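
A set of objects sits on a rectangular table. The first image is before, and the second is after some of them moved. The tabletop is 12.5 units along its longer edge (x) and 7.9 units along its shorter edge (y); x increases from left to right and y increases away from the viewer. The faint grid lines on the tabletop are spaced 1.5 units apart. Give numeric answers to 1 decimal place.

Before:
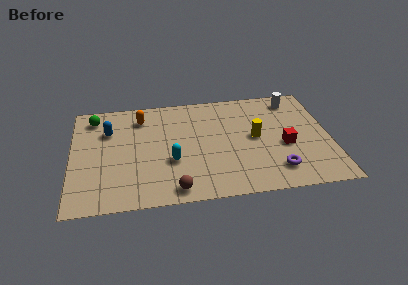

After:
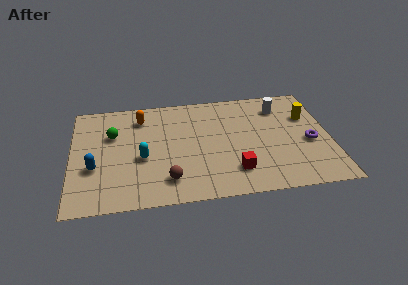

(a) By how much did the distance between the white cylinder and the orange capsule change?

-0.7

Before: roughly 7.5 units apart; after: 6.8. That's 0.7 units closer together.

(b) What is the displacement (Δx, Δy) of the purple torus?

(1.7, 1.8)

The purple torus started near (9.8, 1.6) and ended near (11.5, 3.4).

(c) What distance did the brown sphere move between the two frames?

0.8

From (4.9, 0.9) to (4.6, 1.6), the brown sphere covered √(0.3² + 0.7²) ≈ 0.8 units.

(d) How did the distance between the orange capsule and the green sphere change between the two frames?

-0.5

They were about 2.3 units apart before and 1.8 after — 0.5 units closer together.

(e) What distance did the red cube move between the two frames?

2.9

The red cube was near (10.3, 3.3) before and (7.8, 1.8) after, so it travelled √(2.5² + 1.5²) ≈ 2.9 units.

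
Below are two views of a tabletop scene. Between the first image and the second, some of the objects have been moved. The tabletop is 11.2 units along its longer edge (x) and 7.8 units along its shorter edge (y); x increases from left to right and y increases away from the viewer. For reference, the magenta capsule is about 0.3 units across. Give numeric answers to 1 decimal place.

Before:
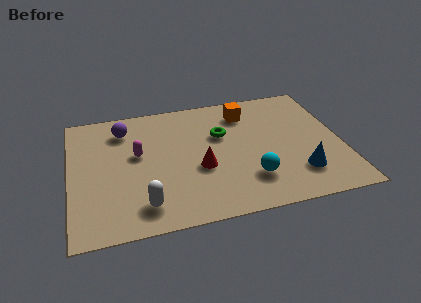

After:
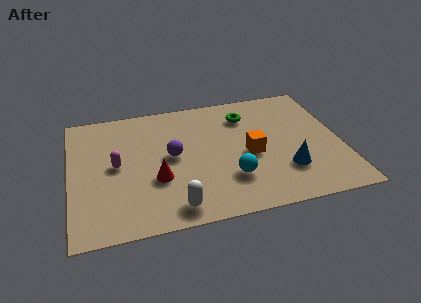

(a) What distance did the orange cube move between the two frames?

2.7

The orange cube moved from about (7.4, 6.2) to (7.4, 3.5), a distance of √(0.0² + 2.7²) ≈ 2.7.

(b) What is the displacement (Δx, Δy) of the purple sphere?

(1.9, -2.1)

The purple sphere was at about (2.3, 6.2) and moved to about (4.2, 4.1).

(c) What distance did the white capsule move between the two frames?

1.3

The white capsule was near (2.9, 1.4) before and (4.1, 1.0) after, so it travelled √(1.2² + 0.4²) ≈ 1.3 units.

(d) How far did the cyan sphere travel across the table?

0.8

The cyan sphere was near (7.3, 2.0) before and (6.5, 2.2) after, so it travelled √(0.8² + 0.2²) ≈ 0.8 units.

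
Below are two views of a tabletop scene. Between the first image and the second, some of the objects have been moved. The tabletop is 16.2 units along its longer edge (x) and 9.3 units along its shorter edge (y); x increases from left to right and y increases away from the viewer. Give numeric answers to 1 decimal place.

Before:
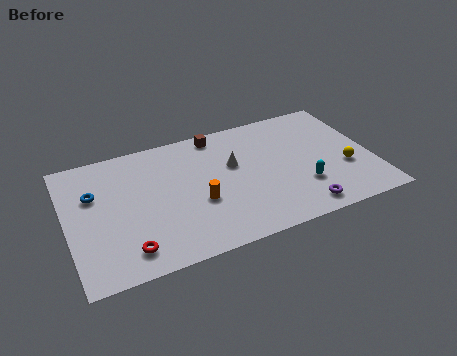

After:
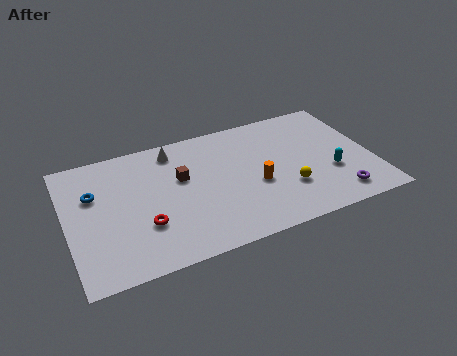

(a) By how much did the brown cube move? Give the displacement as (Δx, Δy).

(-2.2, -2.6)

The brown cube was at about (8.3, 8.3) and moved to about (6.1, 5.7).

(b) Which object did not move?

the blue torus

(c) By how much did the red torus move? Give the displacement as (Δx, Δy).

(1.0, 1.4)

The red torus was at about (2.9, 1.6) and moved to about (3.9, 3.0).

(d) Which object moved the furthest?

the white cone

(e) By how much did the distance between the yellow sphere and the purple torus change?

-0.6

Before: roughly 3.5 units apart; after: 2.9. That's 0.6 units closer together.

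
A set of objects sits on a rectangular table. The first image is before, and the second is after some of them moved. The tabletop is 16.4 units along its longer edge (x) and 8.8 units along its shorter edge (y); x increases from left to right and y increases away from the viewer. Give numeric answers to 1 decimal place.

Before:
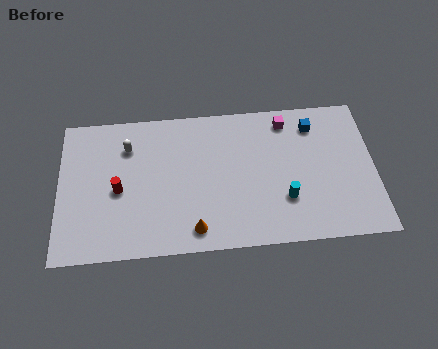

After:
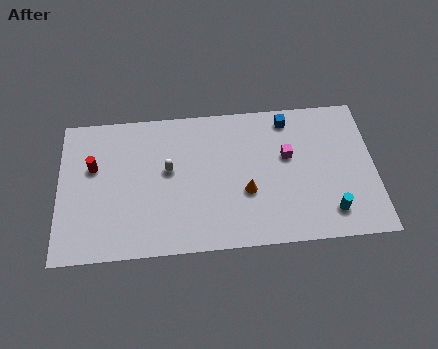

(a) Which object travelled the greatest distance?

the orange cone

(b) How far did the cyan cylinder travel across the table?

2.5

The cyan cylinder moved from about (11.7, 2.7) to (14.0, 1.7), a distance of √(2.3² + 1.0²) ≈ 2.5.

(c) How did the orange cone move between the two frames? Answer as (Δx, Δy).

(2.7, 2.0)

The orange cone was at about (7.0, 1.3) and moved to about (9.7, 3.3).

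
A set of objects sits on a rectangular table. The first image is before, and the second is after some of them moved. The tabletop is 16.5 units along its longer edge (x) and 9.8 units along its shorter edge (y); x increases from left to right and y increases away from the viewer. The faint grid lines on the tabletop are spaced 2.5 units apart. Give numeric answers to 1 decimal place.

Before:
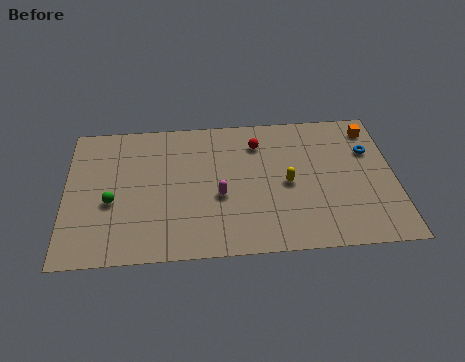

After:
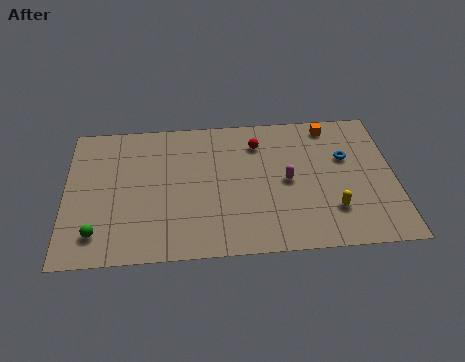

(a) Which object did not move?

the red sphere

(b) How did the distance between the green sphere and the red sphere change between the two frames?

+1.7

The distance was about 8.2 in the first image and 9.9 in the second, so they moved 1.7 units further apart.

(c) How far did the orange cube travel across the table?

2.1

From (15.5, 8.2) to (13.4, 8.6), the orange cube covered √(2.1² + 0.4²) ≈ 2.1 units.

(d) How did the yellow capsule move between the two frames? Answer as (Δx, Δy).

(2.2, -2.0)

The yellow capsule started near (11.1, 4.6) and ended near (13.3, 2.6).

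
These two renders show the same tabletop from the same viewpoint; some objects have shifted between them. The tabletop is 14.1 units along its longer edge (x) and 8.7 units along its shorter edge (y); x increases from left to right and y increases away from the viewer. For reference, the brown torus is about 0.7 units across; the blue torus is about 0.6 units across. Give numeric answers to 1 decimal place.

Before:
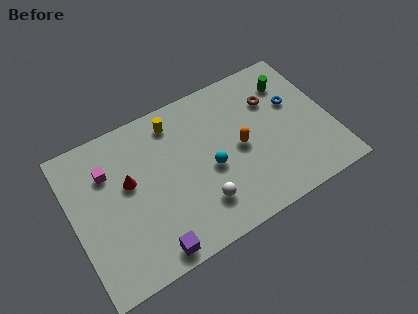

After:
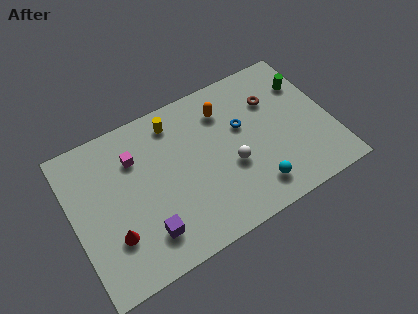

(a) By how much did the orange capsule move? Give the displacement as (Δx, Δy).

(-0.5, 2.5)

From the two frames, the orange capsule sits at roughly (9.1, 4.2) before and (8.6, 6.7) after.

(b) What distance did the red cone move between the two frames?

2.8

The red cone was near (3.1, 5.1) before and (1.9, 2.6) after, so it travelled √(1.2² + 2.5²) ≈ 2.8 units.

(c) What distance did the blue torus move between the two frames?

2.9

The blue torus was near (12.3, 5.4) before and (9.4, 5.3) after, so it travelled √(2.9² + 0.1²) ≈ 2.9 units.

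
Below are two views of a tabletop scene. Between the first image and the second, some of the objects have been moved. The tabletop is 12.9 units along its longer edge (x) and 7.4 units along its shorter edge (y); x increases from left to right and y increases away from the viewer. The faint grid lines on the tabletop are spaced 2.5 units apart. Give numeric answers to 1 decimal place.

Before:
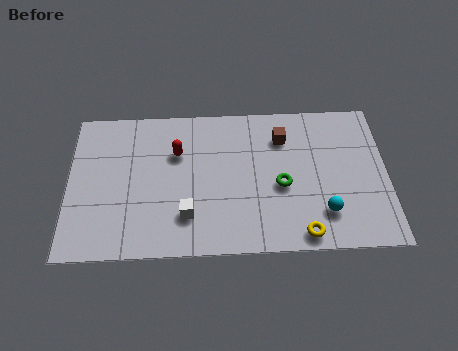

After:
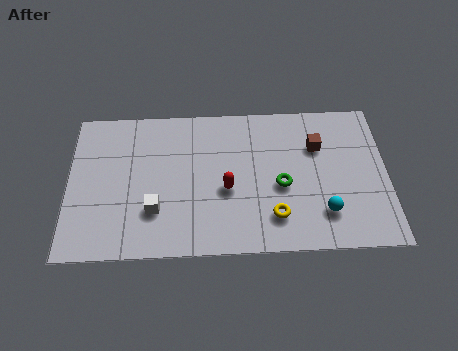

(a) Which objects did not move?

the cyan sphere and the green torus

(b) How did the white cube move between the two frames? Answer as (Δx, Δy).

(-1.3, 0.3)

The white cube was at about (4.8, 1.9) and moved to about (3.5, 2.2).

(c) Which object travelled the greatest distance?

the red capsule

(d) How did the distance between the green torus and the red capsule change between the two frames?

-2.4

The distance was about 4.6 in the first image and 2.2 in the second, so they moved 2.4 units closer together.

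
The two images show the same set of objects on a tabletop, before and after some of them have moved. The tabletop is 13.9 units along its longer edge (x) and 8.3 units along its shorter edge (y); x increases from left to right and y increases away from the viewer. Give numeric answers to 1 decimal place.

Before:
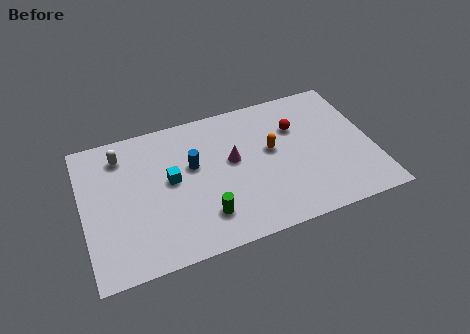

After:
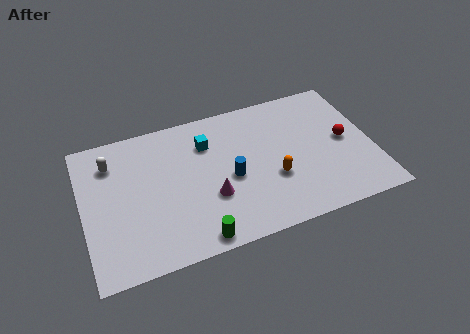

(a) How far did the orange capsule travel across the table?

1.7

The orange capsule was near (9.1, 4.7) before and (9.0, 3.0) after, so it travelled √(0.1² + 1.7²) ≈ 1.7 units.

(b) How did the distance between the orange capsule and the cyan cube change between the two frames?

-0.7

The distance was about 4.9 in the first image and 4.2 in the second, so they moved 0.7 units closer together.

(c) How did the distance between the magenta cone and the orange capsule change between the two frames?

+1.1

Before: roughly 1.9 units apart; after: 3.0. That's 1.1 units further apart.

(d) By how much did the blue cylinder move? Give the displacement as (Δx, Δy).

(1.7, -1.3)

From the two frames, the blue cylinder sits at roughly (5.3, 5.0) before and (7.0, 3.7) after.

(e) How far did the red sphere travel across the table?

2.7

The red sphere was near (10.4, 5.7) before and (12.6, 4.2) after, so it travelled √(2.2² + 1.5²) ≈ 2.7 units.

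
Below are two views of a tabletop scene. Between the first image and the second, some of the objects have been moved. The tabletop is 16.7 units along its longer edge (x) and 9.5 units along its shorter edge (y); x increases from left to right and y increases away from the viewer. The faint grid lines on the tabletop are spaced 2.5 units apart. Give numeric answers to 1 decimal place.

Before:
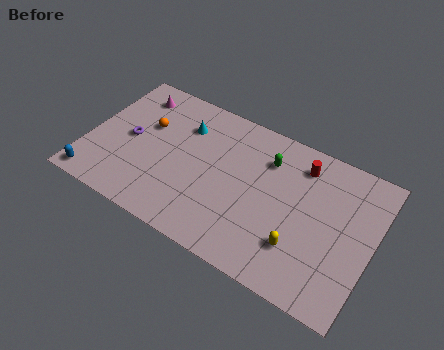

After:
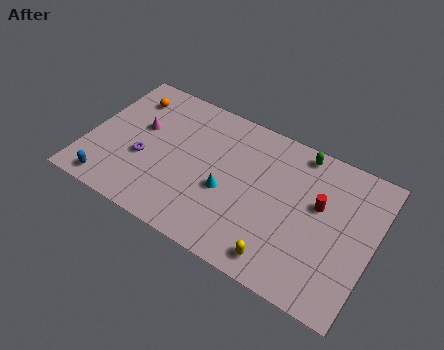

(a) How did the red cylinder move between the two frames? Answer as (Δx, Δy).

(1.3, -2.0)

From the two frames, the red cylinder sits at roughly (12.2, 7.7) before and (13.5, 5.7) after.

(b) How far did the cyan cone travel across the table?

4.3

The cyan cone moved from about (5.3, 7.0) to (8.3, 3.9), a distance of √(3.0² + 3.1²) ≈ 4.3.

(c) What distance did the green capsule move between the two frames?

2.2

From (10.3, 7.1) to (12.0, 8.5), the green capsule covered √(1.7² + 1.4²) ≈ 2.2 units.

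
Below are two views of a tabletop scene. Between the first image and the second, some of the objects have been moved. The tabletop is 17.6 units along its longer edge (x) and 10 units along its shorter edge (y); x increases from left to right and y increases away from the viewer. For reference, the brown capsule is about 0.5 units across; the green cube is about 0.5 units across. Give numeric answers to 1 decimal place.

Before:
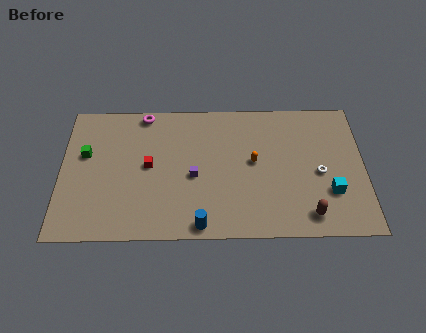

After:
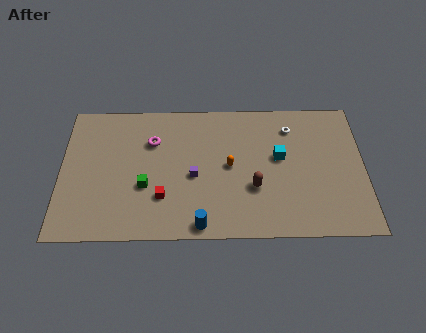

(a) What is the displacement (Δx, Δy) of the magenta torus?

(0.5, -2.1)

The magenta torus was at about (4.8, 9.1) and moved to about (5.3, 7.0).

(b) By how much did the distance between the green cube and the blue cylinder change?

-4.2

They were about 8.5 units apart before and 4.3 after — 4.2 units closer together.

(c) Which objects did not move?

the blue cylinder and the purple cube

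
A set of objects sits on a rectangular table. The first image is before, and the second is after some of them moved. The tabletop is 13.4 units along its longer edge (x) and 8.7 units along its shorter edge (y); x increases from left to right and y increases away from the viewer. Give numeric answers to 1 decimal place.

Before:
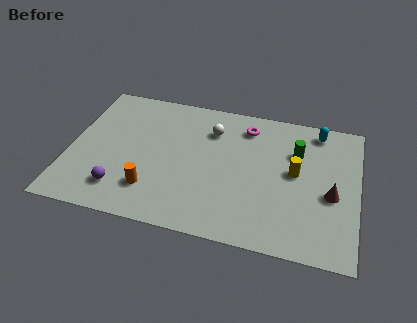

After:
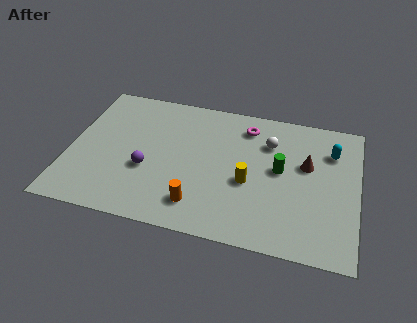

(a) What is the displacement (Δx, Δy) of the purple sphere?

(1.1, 1.5)

The purple sphere was at about (2.6, 1.8) and moved to about (3.7, 3.3).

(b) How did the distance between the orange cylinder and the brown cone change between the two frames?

-2.4

Before: roughly 8.4 units apart; after: 6.0. That's 2.4 units closer together.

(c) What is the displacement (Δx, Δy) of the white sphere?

(2.7, -0.2)

The white sphere was at about (6.5, 6.5) and moved to about (9.2, 6.3).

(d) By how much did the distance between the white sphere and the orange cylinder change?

+0.4

Before: roughly 5.1 units apart; after: 5.5. That's 0.4 units further apart.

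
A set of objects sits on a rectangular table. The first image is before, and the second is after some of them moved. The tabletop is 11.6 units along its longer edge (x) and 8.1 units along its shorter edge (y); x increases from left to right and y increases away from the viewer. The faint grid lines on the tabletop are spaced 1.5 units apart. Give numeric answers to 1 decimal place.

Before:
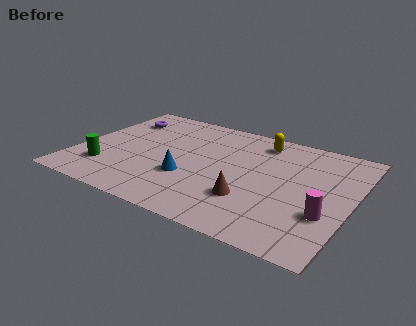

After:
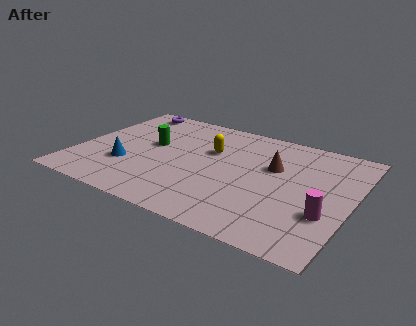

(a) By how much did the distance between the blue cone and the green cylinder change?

-1.4

They were about 3.5 units apart before and 2.1 after — 1.4 units closer together.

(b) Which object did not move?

the magenta cylinder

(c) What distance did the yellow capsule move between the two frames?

2.5

The yellow capsule moved from about (7.4, 6.8) to (5.5, 5.2), a distance of √(1.9² + 1.6²) ≈ 2.5.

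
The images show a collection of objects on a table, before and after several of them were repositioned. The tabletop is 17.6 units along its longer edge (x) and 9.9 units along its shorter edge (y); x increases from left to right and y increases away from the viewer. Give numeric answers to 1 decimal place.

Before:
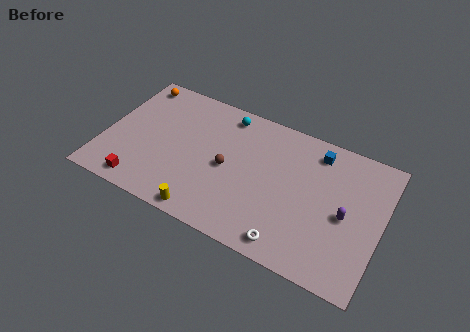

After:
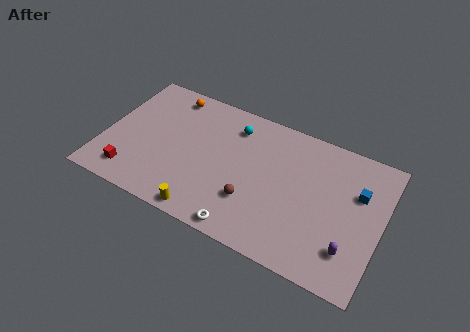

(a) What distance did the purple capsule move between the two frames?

2.3

From (15.4, 4.6) to (15.9, 2.4), the purple capsule covered √(0.5² + 2.2²) ≈ 2.3 units.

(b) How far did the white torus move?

2.8

From (12.3, 1.2) to (9.5, 0.9), the white torus covered √(2.8² + 0.3²) ≈ 2.8 units.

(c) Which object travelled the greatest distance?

the blue cube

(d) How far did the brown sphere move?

2.5

From (7.9, 4.7) to (9.7, 3.0), the brown sphere covered √(1.8² + 1.7²) ≈ 2.5 units.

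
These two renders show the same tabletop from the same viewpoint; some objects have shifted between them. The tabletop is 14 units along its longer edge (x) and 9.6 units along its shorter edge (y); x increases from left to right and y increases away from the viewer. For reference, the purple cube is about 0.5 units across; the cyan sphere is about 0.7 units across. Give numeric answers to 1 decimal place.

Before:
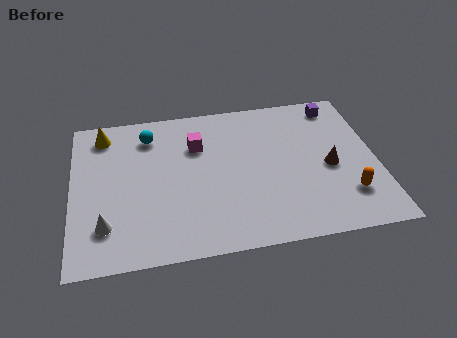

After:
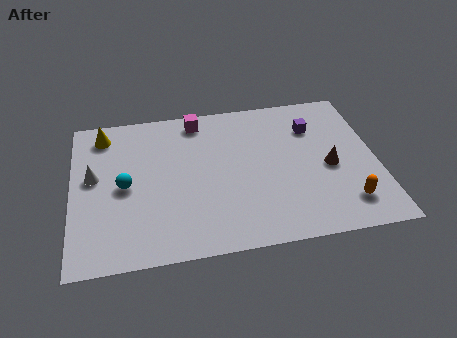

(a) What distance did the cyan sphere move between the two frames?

3.3

From (3.6, 7.7) to (2.4, 4.6), the cyan sphere covered √(1.2² + 3.1²) ≈ 3.3 units.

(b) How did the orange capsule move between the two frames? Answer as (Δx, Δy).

(-0.1, -0.5)

From the two frames, the orange capsule sits at roughly (12.5, 2.4) before and (12.4, 1.9) after.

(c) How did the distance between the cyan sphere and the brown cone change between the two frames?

+0.5

The distance was about 8.9 in the first image and 9.4 in the second, so they moved 0.5 units further apart.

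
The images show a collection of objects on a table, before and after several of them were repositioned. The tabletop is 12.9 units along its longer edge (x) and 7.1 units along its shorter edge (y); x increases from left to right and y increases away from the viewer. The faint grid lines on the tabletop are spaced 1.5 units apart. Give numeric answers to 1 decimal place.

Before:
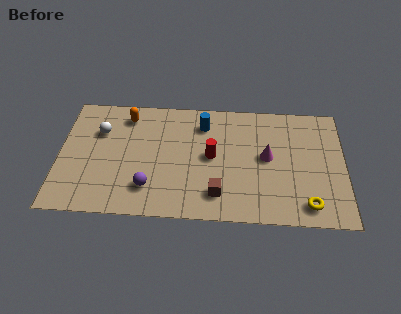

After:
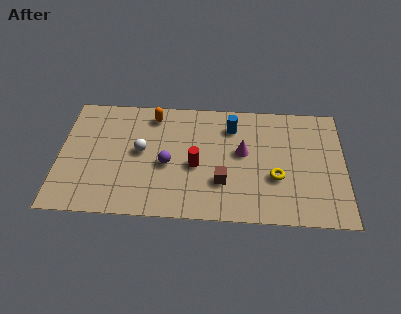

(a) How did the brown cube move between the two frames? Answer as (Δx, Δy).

(0.2, 0.7)

From the two frames, the brown cube sits at roughly (7.2, 1.5) before and (7.4, 2.2) after.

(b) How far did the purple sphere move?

1.6

The purple sphere moved from about (4.1, 1.7) to (4.9, 3.1), a distance of √(0.8² + 1.4²) ≈ 1.6.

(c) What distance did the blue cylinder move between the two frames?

1.3

From (6.5, 5.6) to (7.8, 5.5), the blue cylinder covered √(1.3² + 0.1²) ≈ 1.3 units.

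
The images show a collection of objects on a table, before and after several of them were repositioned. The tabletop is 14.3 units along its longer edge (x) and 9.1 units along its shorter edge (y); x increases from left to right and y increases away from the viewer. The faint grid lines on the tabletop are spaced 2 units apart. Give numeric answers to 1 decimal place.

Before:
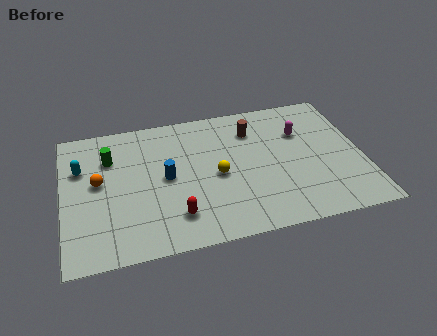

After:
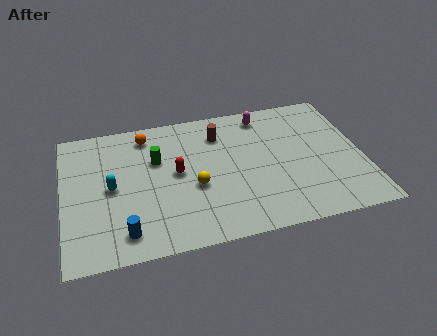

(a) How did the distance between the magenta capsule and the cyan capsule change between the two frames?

-2.4

The distance was about 10.6 in the first image and 8.2 in the second, so they moved 2.4 units closer together.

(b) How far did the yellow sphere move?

1.2

The yellow sphere moved from about (7.3, 4.2) to (6.2, 3.7), a distance of √(1.1² + 0.5²) ≈ 1.2.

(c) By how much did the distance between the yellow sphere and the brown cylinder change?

+0.3

Before: roughly 3.3 units apart; after: 3.6. That's 0.3 units further apart.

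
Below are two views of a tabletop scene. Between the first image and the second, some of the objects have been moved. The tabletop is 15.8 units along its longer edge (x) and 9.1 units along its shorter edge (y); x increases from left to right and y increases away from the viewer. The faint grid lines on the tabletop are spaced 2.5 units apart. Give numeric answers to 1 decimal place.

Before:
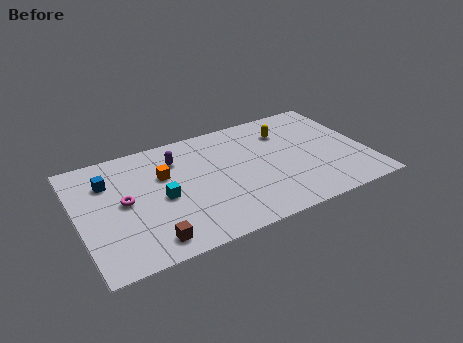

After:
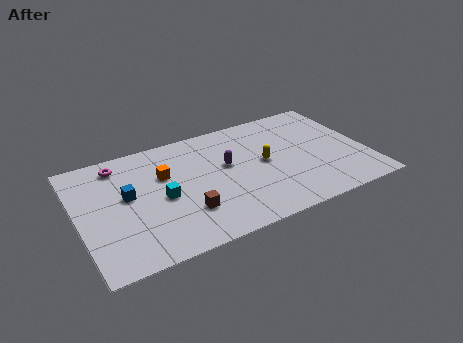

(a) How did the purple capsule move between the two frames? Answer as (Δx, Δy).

(2.6, -1.6)

The purple capsule was at about (5.6, 6.9) and moved to about (8.2, 5.3).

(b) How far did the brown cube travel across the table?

2.5

The brown cube was near (3.5, 1.3) before and (5.6, 2.6) after, so it travelled √(2.1² + 1.3²) ≈ 2.5 units.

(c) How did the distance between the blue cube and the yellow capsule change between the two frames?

-2.4

The distance was about 9.9 in the first image and 7.5 in the second, so they moved 2.4 units closer together.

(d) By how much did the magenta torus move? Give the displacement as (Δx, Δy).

(0.0, 3.0)

The magenta torus was at about (2.5, 4.7) and moved to about (2.5, 7.7).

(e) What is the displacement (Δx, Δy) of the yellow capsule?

(-1.5, -2.1)

The yellow capsule was at about (11.7, 6.8) and moved to about (10.2, 4.7).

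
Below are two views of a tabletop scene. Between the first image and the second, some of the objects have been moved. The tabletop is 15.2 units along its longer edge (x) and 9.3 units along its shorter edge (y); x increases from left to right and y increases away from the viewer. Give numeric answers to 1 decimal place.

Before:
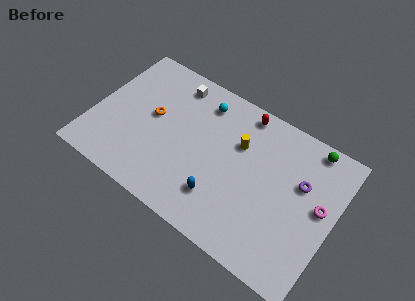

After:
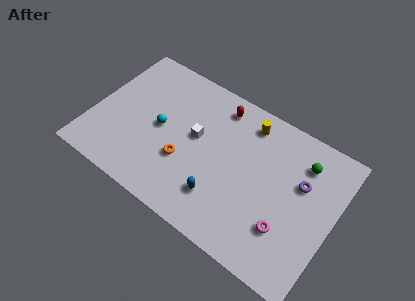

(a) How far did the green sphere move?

1.2

From (13.2, 8.4) to (12.9, 7.2), the green sphere covered √(0.3² + 1.2²) ≈ 1.2 units.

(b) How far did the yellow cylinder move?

1.6

The yellow cylinder moved from about (9.0, 6.2) to (9.3, 7.8), a distance of √(0.3² + 1.6²) ≈ 1.6.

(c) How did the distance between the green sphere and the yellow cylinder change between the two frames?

-1.1

Before: roughly 4.7 units apart; after: 3.6. That's 1.1 units closer together.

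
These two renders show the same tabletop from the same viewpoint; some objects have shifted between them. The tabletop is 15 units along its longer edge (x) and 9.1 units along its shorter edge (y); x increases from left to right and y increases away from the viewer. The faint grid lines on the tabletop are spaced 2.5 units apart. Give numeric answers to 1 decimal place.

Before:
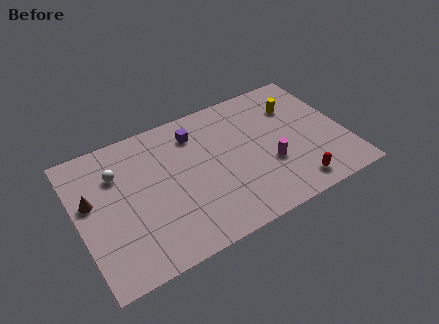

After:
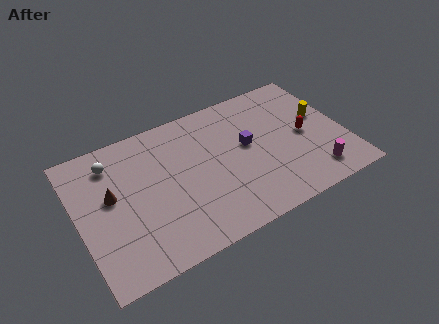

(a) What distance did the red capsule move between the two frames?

3.3

From (11.7, 1.3) to (12.8, 4.4), the red capsule covered √(1.1² + 3.1²) ≈ 3.3 units.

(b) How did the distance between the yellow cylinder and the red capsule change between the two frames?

-4.0

They were about 5.4 units apart before and 1.4 after — 4.0 units closer together.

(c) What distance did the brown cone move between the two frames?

1.1

From (0.8, 5.4) to (1.9, 5.2), the brown cone covered √(1.1² + 0.2²) ≈ 1.1 units.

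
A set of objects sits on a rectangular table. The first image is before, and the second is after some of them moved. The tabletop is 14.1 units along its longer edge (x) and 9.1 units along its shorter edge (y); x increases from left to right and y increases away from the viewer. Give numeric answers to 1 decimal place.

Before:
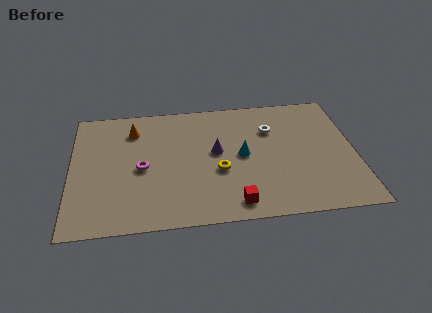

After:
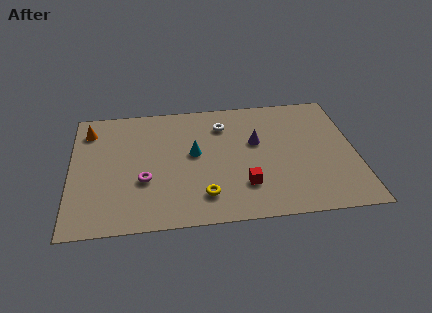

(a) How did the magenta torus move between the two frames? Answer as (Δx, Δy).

(0.1, -0.9)

The magenta torus was at about (3.5, 4.2) and moved to about (3.6, 3.3).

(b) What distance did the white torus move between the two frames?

2.5

The white torus moved from about (10.0, 6.4) to (7.6, 7.0), a distance of √(2.4² + 0.6²) ≈ 2.5.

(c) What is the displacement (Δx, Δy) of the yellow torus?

(-0.8, -1.7)

From the two frames, the yellow torus sits at roughly (7.3, 3.6) before and (6.5, 1.9) after.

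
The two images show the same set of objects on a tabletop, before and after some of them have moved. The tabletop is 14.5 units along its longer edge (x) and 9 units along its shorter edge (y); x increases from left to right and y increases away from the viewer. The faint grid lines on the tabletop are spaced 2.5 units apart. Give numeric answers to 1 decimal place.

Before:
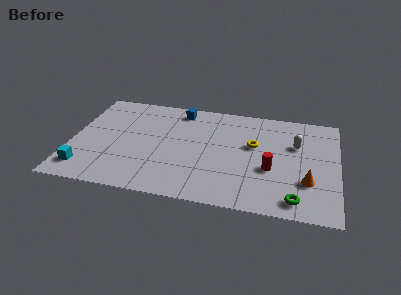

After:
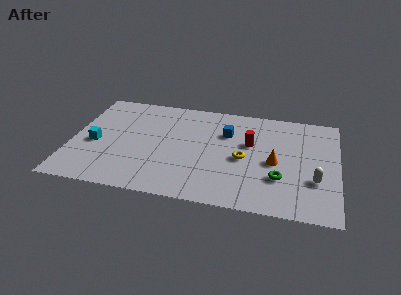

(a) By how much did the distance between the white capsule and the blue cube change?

-0.9

They were about 6.8 units apart before and 5.9 after — 0.9 units closer together.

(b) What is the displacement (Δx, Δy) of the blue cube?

(2.7, -1.6)

From the two frames, the blue cube sits at roughly (5.7, 7.8) before and (8.4, 6.2) after.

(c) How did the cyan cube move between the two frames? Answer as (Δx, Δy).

(0.4, 2.3)

From the two frames, the cyan cube sits at roughly (0.9, 1.6) before and (1.3, 3.9) after.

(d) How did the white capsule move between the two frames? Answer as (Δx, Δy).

(1.1, -2.9)

The white capsule started near (12.2, 5.9) and ended near (13.3, 3.0).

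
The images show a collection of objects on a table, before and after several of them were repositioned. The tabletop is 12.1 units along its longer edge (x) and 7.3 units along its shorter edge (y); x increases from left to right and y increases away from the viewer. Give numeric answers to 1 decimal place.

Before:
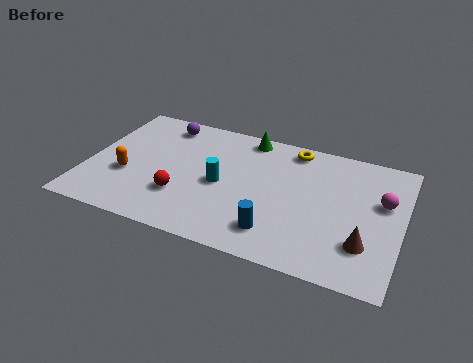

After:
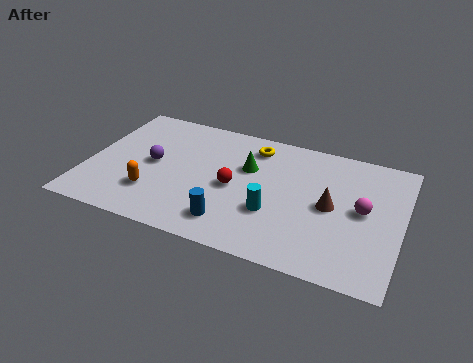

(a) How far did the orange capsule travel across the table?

1.3

The orange capsule moved from about (1.6, 2.7) to (2.7, 2.0), a distance of √(1.1² + 0.7²) ≈ 1.3.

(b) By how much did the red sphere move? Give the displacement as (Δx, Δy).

(1.9, 1.2)

From the two frames, the red sphere sits at roughly (3.8, 2.2) before and (5.7, 3.4) after.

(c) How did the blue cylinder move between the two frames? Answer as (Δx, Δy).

(-1.7, -0.1)

The blue cylinder started near (7.5, 1.5) and ended near (5.8, 1.4).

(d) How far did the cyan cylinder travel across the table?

2.3

The cyan cylinder moved from about (5.2, 3.4) to (7.3, 2.5), a distance of √(2.1² + 0.9²) ≈ 2.3.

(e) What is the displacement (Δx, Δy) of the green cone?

(0.2, -1.8)

The green cone started near (5.9, 6.5) and ended near (6.1, 4.7).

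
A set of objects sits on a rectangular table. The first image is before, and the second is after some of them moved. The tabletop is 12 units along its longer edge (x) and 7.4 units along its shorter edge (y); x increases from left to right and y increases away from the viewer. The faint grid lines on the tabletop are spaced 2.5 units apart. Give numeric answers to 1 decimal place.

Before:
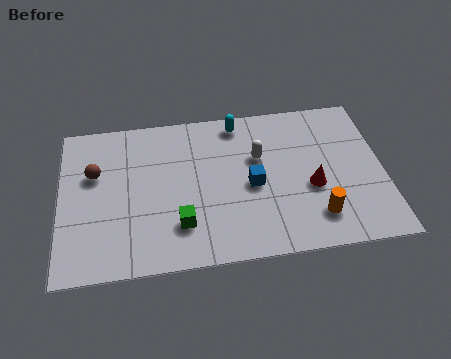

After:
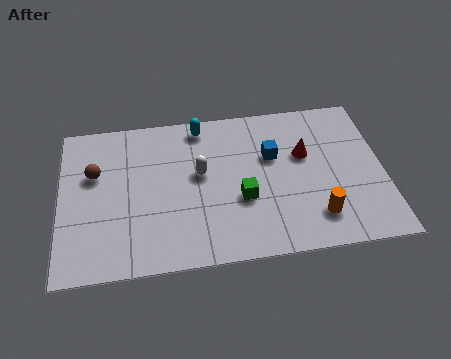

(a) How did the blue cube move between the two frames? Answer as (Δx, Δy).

(0.8, 1.3)

From the two frames, the blue cube sits at roughly (7.1, 3.4) before and (7.9, 4.7) after.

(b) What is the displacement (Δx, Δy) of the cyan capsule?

(-1.4, 0.0)

The cyan capsule was at about (6.7, 6.5) and moved to about (5.3, 6.5).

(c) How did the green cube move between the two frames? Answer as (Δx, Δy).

(2.3, 0.9)

The green cube was at about (4.4, 1.9) and moved to about (6.7, 2.8).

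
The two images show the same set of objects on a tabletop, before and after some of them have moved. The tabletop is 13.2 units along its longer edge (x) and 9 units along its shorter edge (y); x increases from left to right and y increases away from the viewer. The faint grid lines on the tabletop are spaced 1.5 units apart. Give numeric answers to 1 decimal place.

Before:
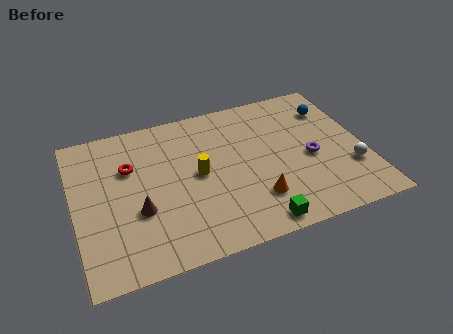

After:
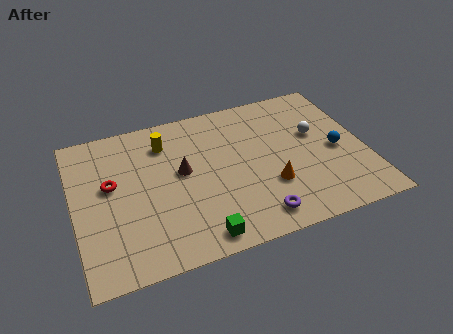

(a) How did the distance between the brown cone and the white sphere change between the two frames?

-3.4

They were about 9.6 units apart before and 6.2 after — 3.4 units closer together.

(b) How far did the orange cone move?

0.9

The orange cone was near (8.0, 2.3) before and (8.7, 2.9) after, so it travelled √(0.7² + 0.6²) ≈ 0.9 units.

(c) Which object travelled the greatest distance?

the purple torus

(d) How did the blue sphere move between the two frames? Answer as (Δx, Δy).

(-0.1, -2.7)

The blue sphere started near (12.0, 6.8) and ended near (11.9, 4.1).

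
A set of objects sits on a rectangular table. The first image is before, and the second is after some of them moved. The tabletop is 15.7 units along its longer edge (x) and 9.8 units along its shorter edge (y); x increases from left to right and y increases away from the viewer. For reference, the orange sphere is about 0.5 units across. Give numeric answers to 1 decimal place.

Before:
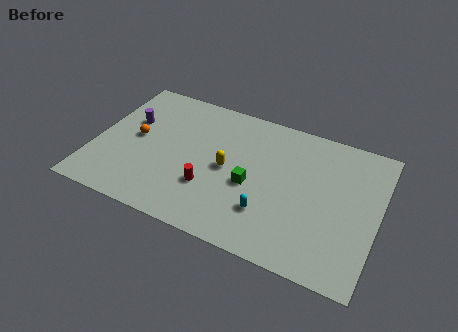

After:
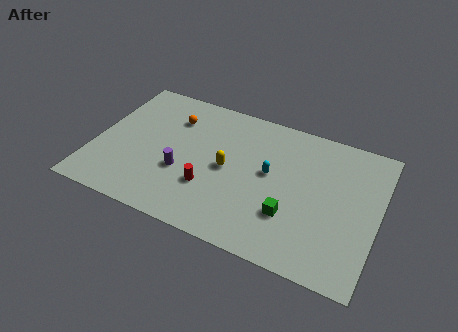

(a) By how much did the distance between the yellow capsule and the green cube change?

+2.6

They were about 1.5 units apart before and 4.1 after — 2.6 units further apart.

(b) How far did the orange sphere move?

2.8

From (2.2, 5.1) to (4.0, 7.3), the orange sphere covered √(1.8² + 2.2²) ≈ 2.8 units.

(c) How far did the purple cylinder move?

4.2

From (1.7, 6.2) to (5.0, 3.6), the purple cylinder covered √(3.3² + 2.6²) ≈ 4.2 units.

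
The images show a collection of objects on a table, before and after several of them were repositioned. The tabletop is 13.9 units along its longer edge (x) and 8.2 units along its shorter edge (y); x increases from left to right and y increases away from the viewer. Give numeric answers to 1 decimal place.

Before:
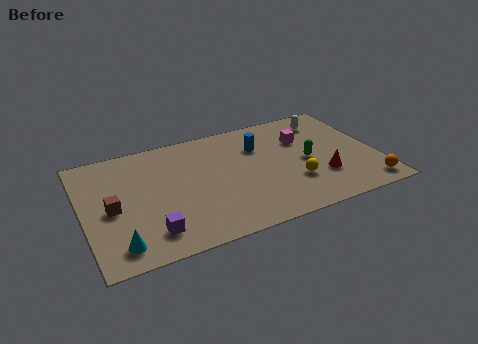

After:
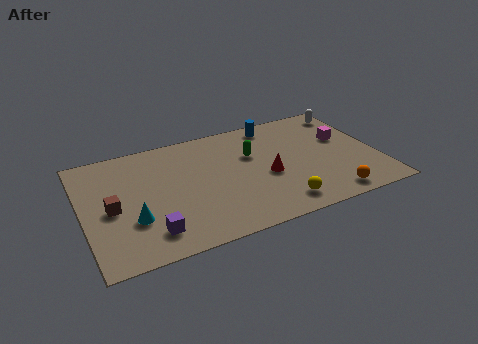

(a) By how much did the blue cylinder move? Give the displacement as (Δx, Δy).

(0.9, 1.4)

The blue cylinder started near (8.5, 5.8) and ended near (9.4, 7.2).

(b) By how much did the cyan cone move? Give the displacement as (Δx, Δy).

(0.8, 1.4)

From the two frames, the cyan cone sits at roughly (1.4, 1.3) before and (2.2, 2.7) after.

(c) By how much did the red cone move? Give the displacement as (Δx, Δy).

(-2.5, 1.0)

The red cone was at about (11.1, 2.5) and moved to about (8.6, 3.5).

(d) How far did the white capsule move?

1.2

The white capsule was near (11.9, 6.7) before and (13.1, 7.0) after, so it travelled √(1.2² + 0.3²) ≈ 1.2 units.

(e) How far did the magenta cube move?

2.0

The magenta cube was near (10.6, 5.6) before and (12.5, 5.0) after, so it travelled √(1.9² + 0.6²) ≈ 2.0 units.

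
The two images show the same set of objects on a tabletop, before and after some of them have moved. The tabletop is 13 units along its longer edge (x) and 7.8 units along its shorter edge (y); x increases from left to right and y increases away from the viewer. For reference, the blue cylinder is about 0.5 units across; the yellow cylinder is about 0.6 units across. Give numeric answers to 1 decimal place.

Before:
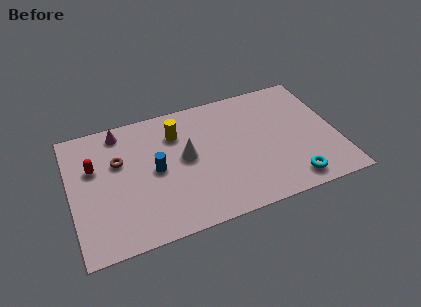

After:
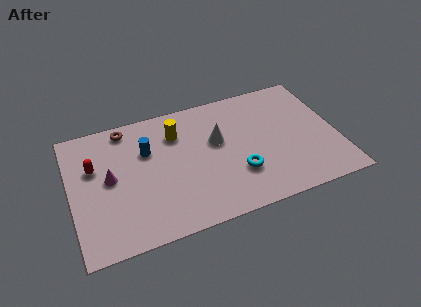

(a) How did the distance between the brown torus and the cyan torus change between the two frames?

-2.2

The distance was about 9.0 in the first image and 6.8 in the second, so they moved 2.2 units closer together.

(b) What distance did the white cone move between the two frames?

1.7

From (5.6, 4.2) to (7.2, 4.7), the white cone covered √(1.6² + 0.5²) ≈ 1.7 units.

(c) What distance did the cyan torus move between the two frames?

2.8

The cyan torus moved from about (10.5, 1.1) to (8.0, 2.4), a distance of √(2.5² + 1.3²) ≈ 2.8.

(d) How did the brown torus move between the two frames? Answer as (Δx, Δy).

(0.5, 1.9)

The brown torus was at about (2.4, 5.0) and moved to about (2.9, 6.9).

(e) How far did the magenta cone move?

2.8

From (2.6, 6.8) to (1.9, 4.1), the magenta cone covered √(0.7² + 2.7²) ≈ 2.8 units.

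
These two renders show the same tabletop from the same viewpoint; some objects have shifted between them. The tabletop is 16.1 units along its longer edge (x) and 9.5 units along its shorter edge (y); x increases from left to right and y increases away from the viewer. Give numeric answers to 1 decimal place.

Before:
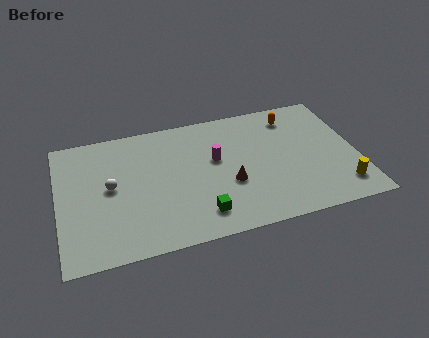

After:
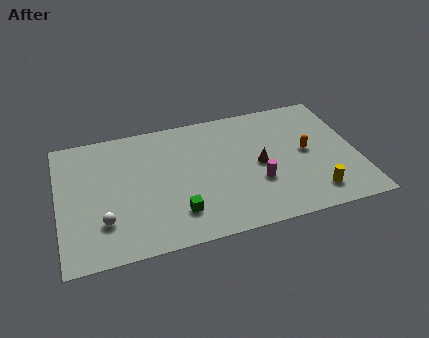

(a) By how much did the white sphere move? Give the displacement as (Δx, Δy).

(-0.5, -2.4)

From the two frames, the white sphere sits at roughly (2.8, 5.0) before and (2.3, 2.6) after.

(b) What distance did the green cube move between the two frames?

1.3

From (7.4, 1.8) to (6.2, 2.2), the green cube covered √(1.2² + 0.4²) ≈ 1.3 units.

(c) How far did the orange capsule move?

2.9

From (12.9, 7.8) to (13.4, 4.9), the orange capsule covered √(0.5² + 2.9²) ≈ 2.9 units.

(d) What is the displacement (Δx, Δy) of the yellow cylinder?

(-1.5, -0.1)

The yellow cylinder started near (15.0, 1.8) and ended near (13.5, 1.7).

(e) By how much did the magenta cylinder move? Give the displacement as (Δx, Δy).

(2.1, -2.3)

The magenta cylinder started near (8.5, 5.6) and ended near (10.6, 3.3).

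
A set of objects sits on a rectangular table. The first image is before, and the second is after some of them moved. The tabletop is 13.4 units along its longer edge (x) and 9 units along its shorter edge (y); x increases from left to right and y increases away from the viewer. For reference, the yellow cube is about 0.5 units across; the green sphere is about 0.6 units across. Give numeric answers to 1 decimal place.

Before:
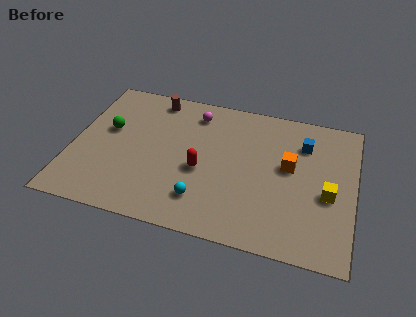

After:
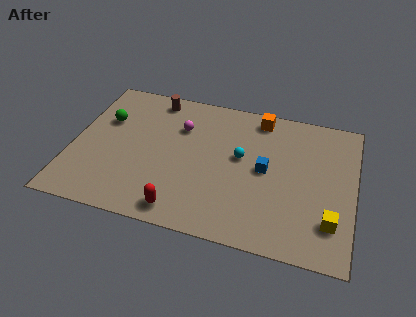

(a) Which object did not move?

the brown cylinder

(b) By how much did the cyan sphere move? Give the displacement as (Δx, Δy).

(1.6, 3.1)

The cyan sphere started near (6.4, 2.0) and ended near (8.0, 5.1).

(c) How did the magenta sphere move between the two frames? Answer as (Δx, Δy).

(-0.6, -1.1)

The magenta sphere started near (5.6, 7.4) and ended near (5.0, 6.3).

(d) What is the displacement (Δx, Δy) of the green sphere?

(-0.2, 0.6)

From the two frames, the green sphere sits at roughly (1.6, 5.3) before and (1.4, 5.9) after.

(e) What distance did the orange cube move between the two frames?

3.2

The orange cube was near (10.3, 5.1) before and (8.7, 7.9) after, so it travelled √(1.6² + 2.8²) ≈ 3.2 units.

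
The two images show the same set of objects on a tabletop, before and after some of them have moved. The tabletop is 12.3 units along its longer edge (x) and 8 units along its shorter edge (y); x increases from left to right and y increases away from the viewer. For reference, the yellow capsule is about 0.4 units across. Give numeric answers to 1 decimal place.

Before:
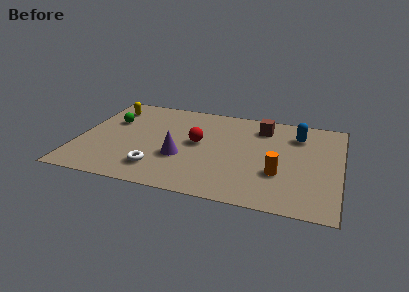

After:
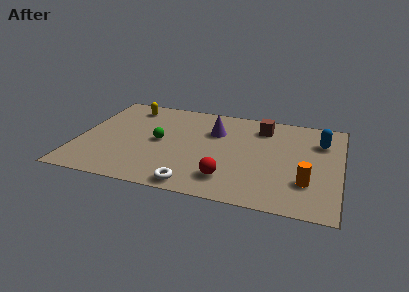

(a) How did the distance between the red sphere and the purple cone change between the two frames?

+2.3

The distance was about 1.6 in the first image and 3.9 in the second, so they moved 2.3 units further apart.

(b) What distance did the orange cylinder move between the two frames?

1.4

From (9.5, 2.7) to (10.8, 2.3), the orange cylinder covered √(1.3² + 0.4²) ≈ 1.4 units.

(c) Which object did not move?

the brown cube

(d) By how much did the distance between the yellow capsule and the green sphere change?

+2.0

The distance was about 1.2 in the first image and 3.2 in the second, so they moved 2.0 units further apart.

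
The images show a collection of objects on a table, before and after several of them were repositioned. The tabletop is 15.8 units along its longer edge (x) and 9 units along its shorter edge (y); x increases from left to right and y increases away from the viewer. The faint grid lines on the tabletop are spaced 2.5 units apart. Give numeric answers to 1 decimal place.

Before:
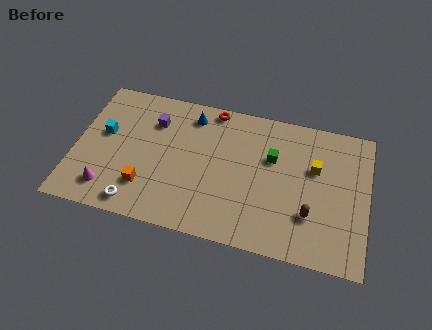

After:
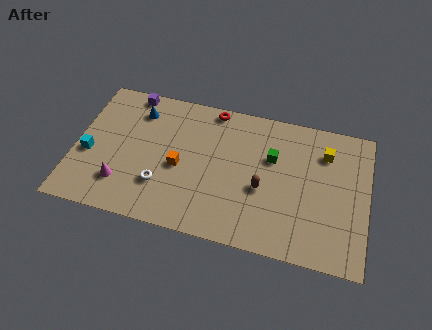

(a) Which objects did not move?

the red torus and the green cube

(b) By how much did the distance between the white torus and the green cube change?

-1.8

Before: roughly 8.4 units apart; after: 6.6. That's 1.8 units closer together.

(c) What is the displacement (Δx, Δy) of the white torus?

(1.2, 1.5)

The white torus started near (3.6, 1.1) and ended near (4.8, 2.6).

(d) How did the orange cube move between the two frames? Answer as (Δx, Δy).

(1.7, 1.7)

From the two frames, the orange cube sits at roughly (4.0, 2.3) before and (5.7, 4.0) after.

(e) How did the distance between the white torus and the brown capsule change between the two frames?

-3.8

The distance was about 9.3 in the first image and 5.5 in the second, so they moved 3.8 units closer together.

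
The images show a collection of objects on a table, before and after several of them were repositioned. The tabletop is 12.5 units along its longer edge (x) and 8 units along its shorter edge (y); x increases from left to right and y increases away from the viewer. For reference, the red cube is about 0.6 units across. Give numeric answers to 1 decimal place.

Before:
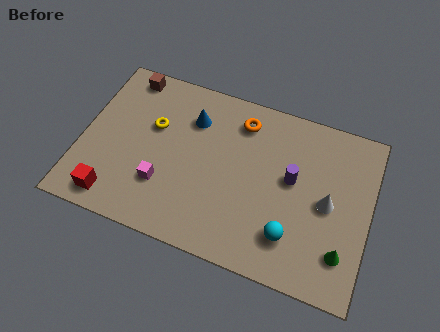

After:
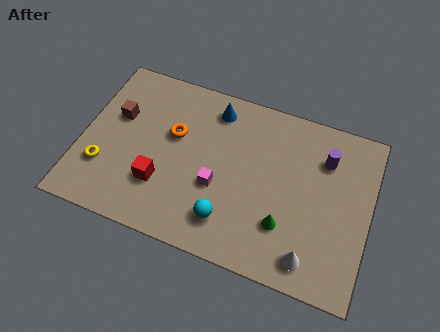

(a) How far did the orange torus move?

3.2

The orange torus moved from about (6.7, 6.5) to (3.9, 4.9), a distance of √(2.8² + 1.6²) ≈ 3.2.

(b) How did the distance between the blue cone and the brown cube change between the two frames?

+1.2

Before: roughly 3.2 units apart; after: 4.4. That's 1.2 units further apart.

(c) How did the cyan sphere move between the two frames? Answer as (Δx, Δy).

(-2.7, -0.2)

The cyan sphere was at about (9.3, 1.9) and moved to about (6.6, 1.7).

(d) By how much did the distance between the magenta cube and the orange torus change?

-2.3

The distance was about 5.1 in the first image and 2.8 in the second, so they moved 2.3 units closer together.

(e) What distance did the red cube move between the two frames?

2.3

From (1.7, 1.1) to (3.6, 2.4), the red cube covered √(1.9² + 1.3²) ≈ 2.3 units.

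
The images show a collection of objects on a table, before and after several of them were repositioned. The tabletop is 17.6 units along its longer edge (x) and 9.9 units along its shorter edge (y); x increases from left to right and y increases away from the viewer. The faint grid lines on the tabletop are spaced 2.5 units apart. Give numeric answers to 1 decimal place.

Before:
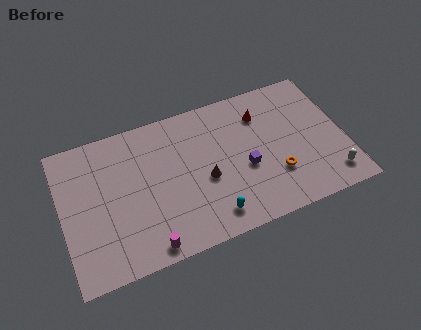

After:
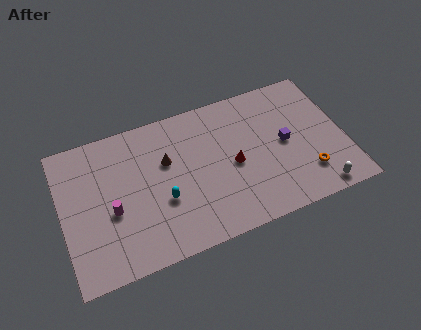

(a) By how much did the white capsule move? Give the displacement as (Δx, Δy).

(-0.9, -0.7)

From the two frames, the white capsule sits at roughly (16.4, 1.7) before and (15.5, 1.0) after.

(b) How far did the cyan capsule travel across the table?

3.5

The cyan capsule was near (8.9, 1.6) before and (6.1, 3.7) after, so it travelled √(2.8² + 2.1²) ≈ 3.5 units.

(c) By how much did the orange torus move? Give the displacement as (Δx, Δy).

(1.9, -0.6)

From the two frames, the orange torus sits at roughly (13.1, 3.0) before and (15.0, 2.4) after.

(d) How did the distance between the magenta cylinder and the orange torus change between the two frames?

+3.7

The distance was about 8.4 in the first image and 12.1 in the second, so they moved 3.7 units further apart.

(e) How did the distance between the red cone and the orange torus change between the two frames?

+0.4

Before: roughly 4.5 units apart; after: 4.9. That's 0.4 units further apart.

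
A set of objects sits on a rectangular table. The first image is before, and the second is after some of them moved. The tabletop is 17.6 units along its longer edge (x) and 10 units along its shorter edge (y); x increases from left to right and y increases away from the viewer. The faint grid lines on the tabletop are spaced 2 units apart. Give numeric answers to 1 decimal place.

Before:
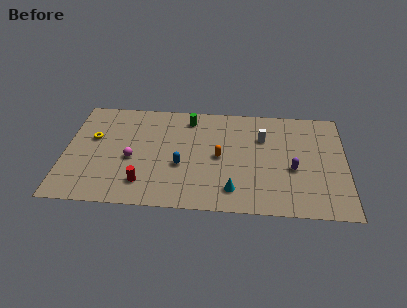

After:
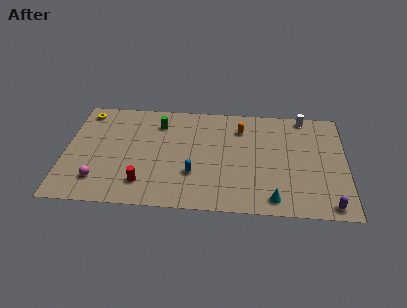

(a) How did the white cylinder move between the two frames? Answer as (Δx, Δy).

(2.6, 2.2)

The white cylinder started near (12.4, 6.9) and ended near (15.0, 9.1).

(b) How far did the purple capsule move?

3.8

The purple capsule moved from about (14.3, 4.1) to (16.5, 1.0), a distance of √(2.2² + 3.1²) ≈ 3.8.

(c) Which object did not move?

the red cylinder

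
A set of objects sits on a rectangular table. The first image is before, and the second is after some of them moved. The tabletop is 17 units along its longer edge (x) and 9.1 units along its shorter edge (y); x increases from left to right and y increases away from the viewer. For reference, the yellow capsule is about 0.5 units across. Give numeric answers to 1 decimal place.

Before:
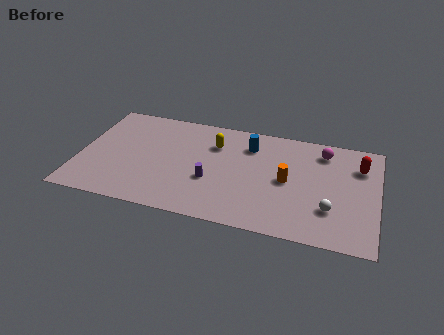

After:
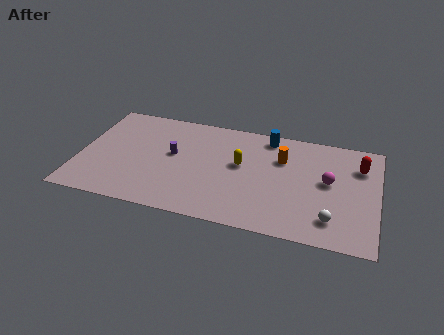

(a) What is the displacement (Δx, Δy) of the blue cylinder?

(1.0, 1.0)

The blue cylinder started near (9.6, 7.0) and ended near (10.6, 8.0).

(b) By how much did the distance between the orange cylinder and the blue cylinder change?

-1.5

Before: roughly 3.4 units apart; after: 1.9. That's 1.5 units closer together.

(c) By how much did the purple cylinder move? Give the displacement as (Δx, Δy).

(-2.3, 1.7)

The purple cylinder started near (7.6, 3.4) and ended near (5.3, 5.1).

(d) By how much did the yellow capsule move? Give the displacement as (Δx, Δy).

(1.6, -1.4)

From the two frames, the yellow capsule sits at roughly (7.6, 6.6) before and (9.2, 5.2) after.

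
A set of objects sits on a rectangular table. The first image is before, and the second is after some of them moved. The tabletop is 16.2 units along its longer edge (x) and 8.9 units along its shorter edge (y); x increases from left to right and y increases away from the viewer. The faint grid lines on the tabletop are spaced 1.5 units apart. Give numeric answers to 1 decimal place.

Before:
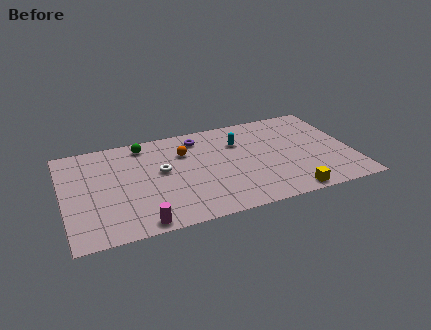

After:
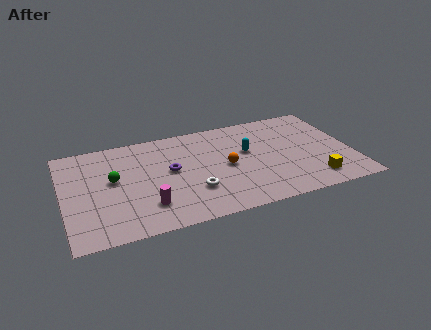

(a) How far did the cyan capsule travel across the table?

1.1

The cyan capsule moved from about (10.0, 6.3) to (10.4, 5.3), a distance of √(0.4² + 1.0²) ≈ 1.1.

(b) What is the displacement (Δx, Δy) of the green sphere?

(-1.9, -2.7)

The green sphere started near (4.7, 7.7) and ended near (2.8, 5.0).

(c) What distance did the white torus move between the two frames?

2.8

The white torus moved from about (5.5, 5.0) to (7.1, 2.7), a distance of √(1.6² + 2.3²) ≈ 2.8.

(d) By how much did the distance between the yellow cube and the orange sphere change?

-2.3

They were about 7.7 units apart before and 5.4 after — 2.3 units closer together.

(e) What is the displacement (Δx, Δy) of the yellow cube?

(1.5, 0.8)

The yellow cube started near (12.3, 0.8) and ended near (13.8, 1.6).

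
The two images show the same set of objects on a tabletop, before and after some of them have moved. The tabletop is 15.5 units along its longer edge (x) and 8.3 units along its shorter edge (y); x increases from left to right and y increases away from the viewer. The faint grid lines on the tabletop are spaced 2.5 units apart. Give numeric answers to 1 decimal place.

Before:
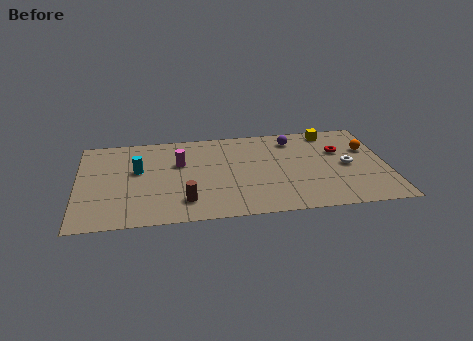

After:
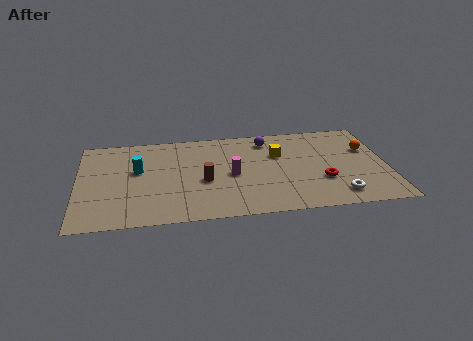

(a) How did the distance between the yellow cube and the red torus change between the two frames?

+1.5

The distance was about 1.9 in the first image and 3.4 in the second, so they moved 1.5 units further apart.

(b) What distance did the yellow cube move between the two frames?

3.2

From (12.8, 7.3) to (10.1, 5.5), the yellow cube covered √(2.7² + 1.8²) ≈ 3.2 units.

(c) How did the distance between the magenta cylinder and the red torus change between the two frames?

-3.5

Before: roughly 8.1 units apart; after: 4.6. That's 3.5 units closer together.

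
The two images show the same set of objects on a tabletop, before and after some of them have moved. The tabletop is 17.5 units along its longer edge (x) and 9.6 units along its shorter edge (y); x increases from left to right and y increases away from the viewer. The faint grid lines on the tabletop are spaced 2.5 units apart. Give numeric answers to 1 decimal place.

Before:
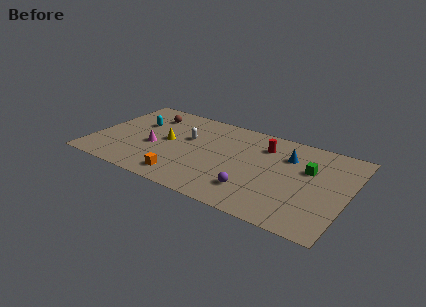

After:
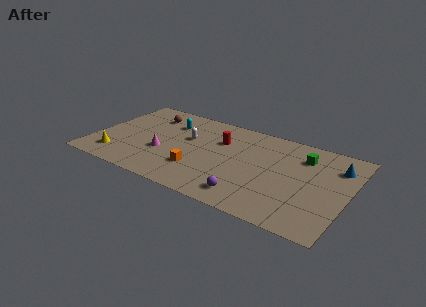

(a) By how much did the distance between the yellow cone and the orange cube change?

+1.8

They were about 3.9 units apart before and 5.7 after — 1.8 units further apart.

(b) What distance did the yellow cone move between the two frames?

4.4

From (5.0, 5.0) to (1.9, 1.9), the yellow cone covered √(3.1² + 3.1²) ≈ 4.4 units.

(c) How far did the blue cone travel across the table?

3.3

The blue cone moved from about (13.2, 6.9) to (16.5, 7.2), a distance of √(3.3² + 0.3²) ≈ 3.3.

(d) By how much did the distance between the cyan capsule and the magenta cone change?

+0.8

The distance was about 2.7 in the first image and 3.5 in the second, so they moved 0.8 units further apart.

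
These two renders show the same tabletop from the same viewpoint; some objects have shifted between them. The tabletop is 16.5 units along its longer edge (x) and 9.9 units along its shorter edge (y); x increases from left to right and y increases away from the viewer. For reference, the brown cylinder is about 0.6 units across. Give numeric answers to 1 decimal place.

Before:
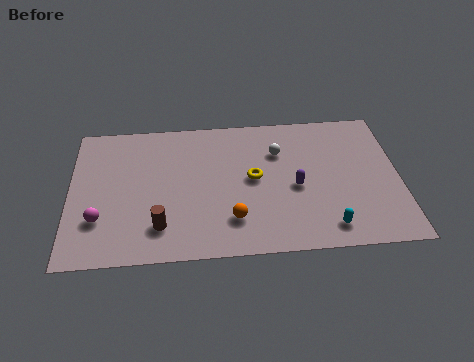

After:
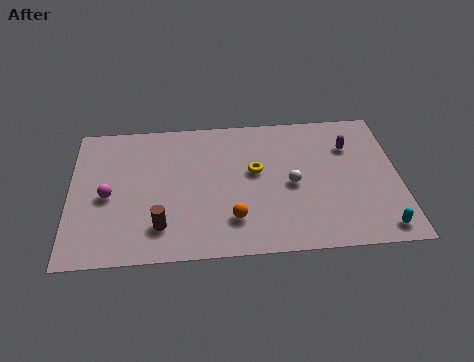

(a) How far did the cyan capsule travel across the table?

2.6

From (12.8, 1.5) to (15.4, 1.2), the cyan capsule covered √(2.6² + 0.3²) ≈ 2.6 units.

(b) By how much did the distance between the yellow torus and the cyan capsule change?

+2.4

The distance was about 5.2 in the first image and 7.6 in the second, so they moved 2.4 units further apart.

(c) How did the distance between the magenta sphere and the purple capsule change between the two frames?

+2.6

The distance was about 9.9 in the first image and 12.5 in the second, so they moved 2.6 units further apart.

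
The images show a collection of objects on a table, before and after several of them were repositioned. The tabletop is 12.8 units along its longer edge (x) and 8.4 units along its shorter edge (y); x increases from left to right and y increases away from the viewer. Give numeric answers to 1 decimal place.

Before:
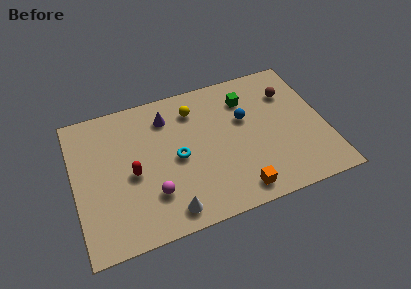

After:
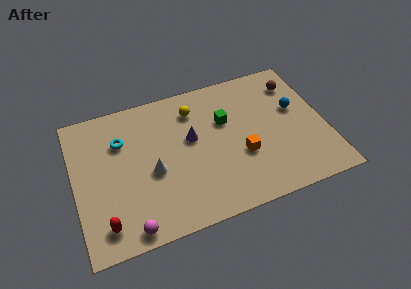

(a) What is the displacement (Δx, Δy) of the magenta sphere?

(-1.3, -1.5)

The magenta sphere started near (3.8, 2.3) and ended near (2.5, 0.8).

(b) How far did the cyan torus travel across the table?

3.3

The cyan torus moved from about (5.2, 4.0) to (2.5, 5.9), a distance of √(2.7² + 1.9²) ≈ 3.3.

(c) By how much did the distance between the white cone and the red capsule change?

+0.3

The distance was about 3.1 in the first image and 3.4 in the second, so they moved 0.3 units further apart.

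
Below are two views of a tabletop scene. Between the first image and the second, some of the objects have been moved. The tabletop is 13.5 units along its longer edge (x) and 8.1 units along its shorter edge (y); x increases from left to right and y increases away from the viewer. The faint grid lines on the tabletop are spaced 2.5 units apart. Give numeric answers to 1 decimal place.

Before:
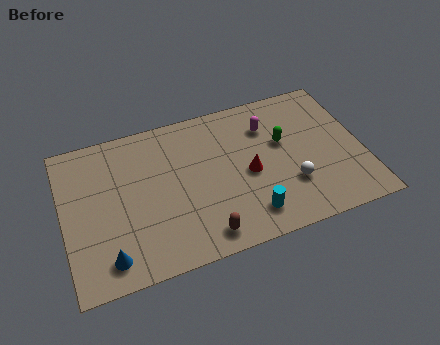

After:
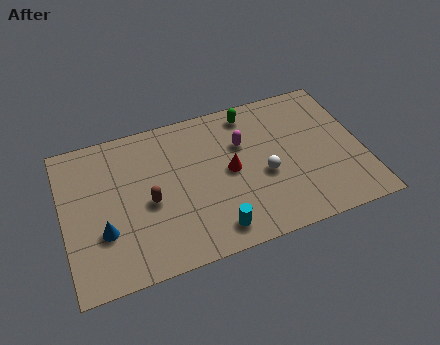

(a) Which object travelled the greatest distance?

the brown capsule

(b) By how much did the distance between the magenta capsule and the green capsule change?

+0.4

Before: roughly 1.3 units apart; after: 1.7. That's 0.4 units further apart.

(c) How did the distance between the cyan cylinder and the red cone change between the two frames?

+0.9

Before: roughly 2.2 units apart; after: 3.1. That's 0.9 units further apart.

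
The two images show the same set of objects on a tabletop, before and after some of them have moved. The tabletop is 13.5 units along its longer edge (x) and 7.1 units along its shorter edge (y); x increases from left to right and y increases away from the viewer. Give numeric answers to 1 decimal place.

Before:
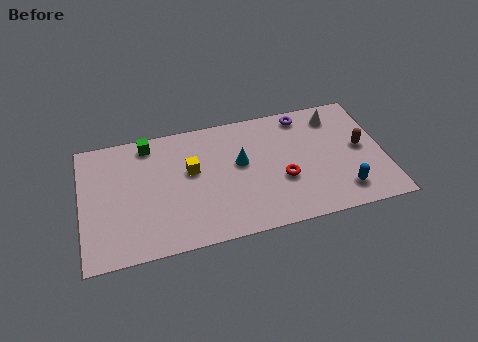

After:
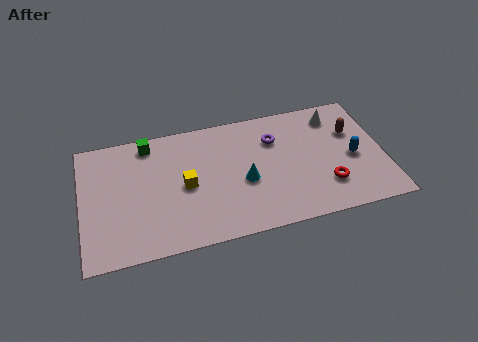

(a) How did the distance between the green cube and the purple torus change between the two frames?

-1.3

Before: roughly 7.0 units apart; after: 5.7. That's 1.3 units closer together.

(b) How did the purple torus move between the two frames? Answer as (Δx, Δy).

(-1.4, -1.1)

The purple torus started near (10.1, 6.2) and ended near (8.7, 5.1).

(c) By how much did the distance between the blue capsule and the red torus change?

-1.1

Before: roughly 2.9 units apart; after: 1.8. That's 1.1 units closer together.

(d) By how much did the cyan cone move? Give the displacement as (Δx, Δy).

(0.1, -1.1)

The cyan cone started near (7.1, 4.1) and ended near (7.2, 3.0).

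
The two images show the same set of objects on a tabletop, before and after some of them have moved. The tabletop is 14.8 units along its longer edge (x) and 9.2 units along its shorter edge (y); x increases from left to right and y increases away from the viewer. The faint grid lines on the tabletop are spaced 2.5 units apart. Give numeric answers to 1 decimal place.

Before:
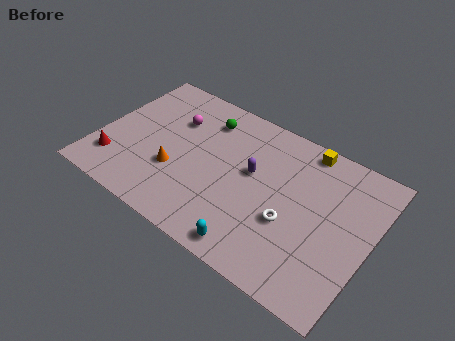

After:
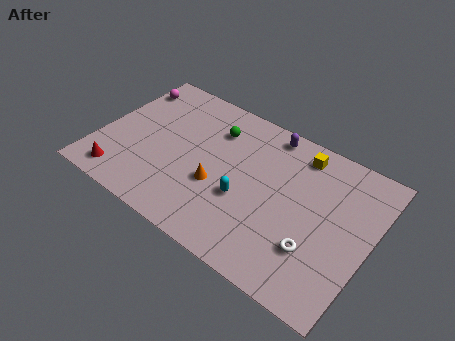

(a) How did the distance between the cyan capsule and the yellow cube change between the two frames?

-2.6

The distance was about 7.5 in the first image and 4.9 in the second, so they moved 2.6 units closer together.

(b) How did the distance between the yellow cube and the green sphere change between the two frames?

-0.8

They were about 5.5 units apart before and 4.7 after — 0.8 units closer together.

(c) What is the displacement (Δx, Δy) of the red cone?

(0.5, -0.8)

The red cone was at about (1.2, 2.1) and moved to about (1.7, 1.3).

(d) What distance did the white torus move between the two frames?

1.7

The white torus moved from about (10.7, 3.5) to (12.2, 2.7), a distance of √(1.5² + 0.8²) ≈ 1.7.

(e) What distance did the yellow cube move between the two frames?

0.5

The yellow cube moved from about (10.7, 8.3) to (10.5, 7.8), a distance of √(0.2² + 0.5²) ≈ 0.5.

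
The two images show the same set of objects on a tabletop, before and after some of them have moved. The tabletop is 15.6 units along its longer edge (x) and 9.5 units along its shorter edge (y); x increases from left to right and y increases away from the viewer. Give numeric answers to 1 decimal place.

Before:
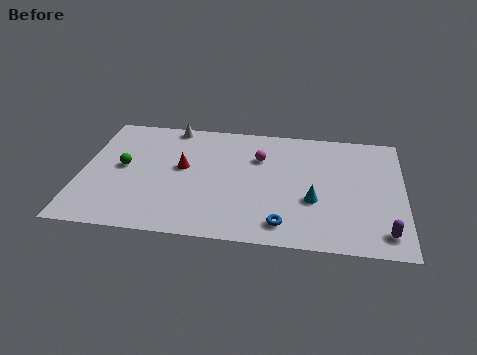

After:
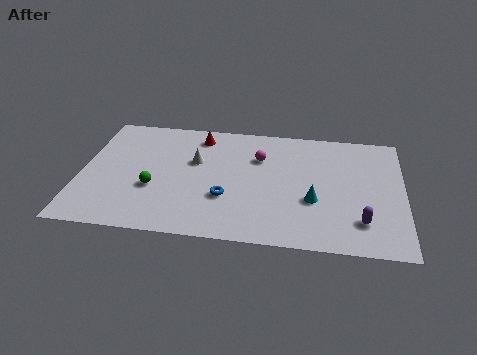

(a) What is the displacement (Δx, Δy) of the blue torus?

(-2.8, 1.7)

The blue torus was at about (9.9, 1.5) and moved to about (7.1, 3.2).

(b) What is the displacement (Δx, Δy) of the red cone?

(0.7, 2.7)

The red cone started near (4.9, 5.3) and ended near (5.6, 8.0).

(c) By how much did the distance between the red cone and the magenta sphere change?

-0.6

They were about 3.9 units apart before and 3.3 after — 0.6 units closer together.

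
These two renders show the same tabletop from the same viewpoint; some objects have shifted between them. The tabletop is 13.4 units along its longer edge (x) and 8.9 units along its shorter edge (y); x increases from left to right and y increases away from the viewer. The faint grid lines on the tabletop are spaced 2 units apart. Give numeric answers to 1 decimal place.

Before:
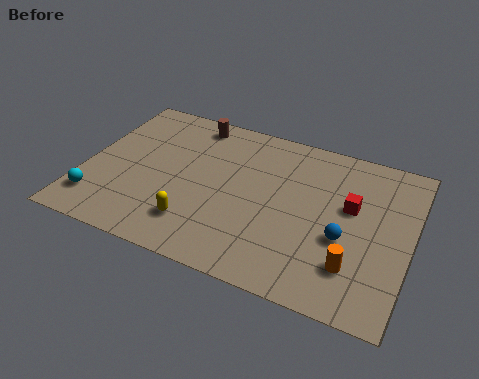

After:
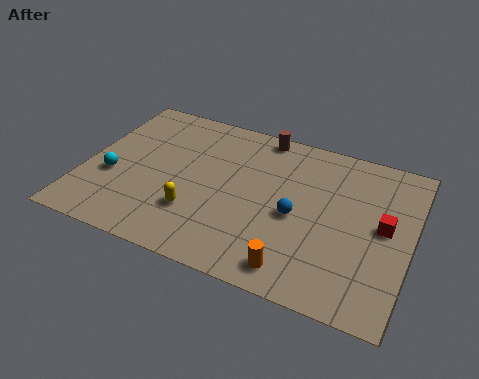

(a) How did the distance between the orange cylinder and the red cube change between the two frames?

+1.6

Before: roughly 3.1 units apart; after: 4.7. That's 1.6 units further apart.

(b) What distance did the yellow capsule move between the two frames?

0.6

From (4.9, 2.0) to (4.8, 2.6), the yellow capsule covered √(0.1² + 0.6²) ≈ 0.6 units.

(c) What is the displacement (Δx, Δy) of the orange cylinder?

(-2.2, -1.0)

The orange cylinder was at about (11.3, 2.2) and moved to about (9.1, 1.2).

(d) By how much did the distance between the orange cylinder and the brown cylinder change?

-2.0

They were about 9.2 units apart before and 7.2 after — 2.0 units closer together.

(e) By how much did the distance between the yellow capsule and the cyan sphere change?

-0.4

They were about 4.1 units apart before and 3.7 after — 0.4 units closer together.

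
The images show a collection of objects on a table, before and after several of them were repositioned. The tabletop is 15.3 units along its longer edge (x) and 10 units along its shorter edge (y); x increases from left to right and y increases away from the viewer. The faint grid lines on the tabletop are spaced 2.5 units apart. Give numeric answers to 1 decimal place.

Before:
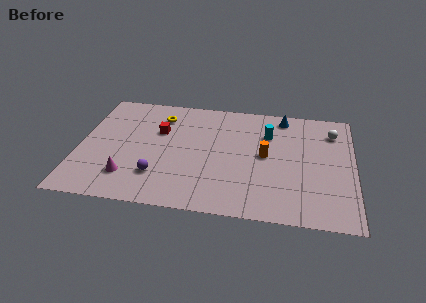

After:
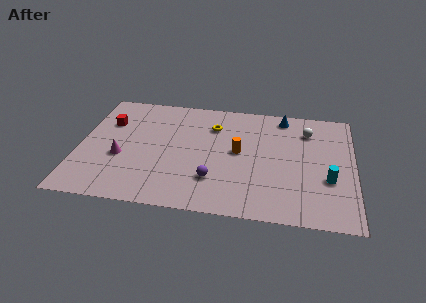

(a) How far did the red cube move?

2.9

The red cube moved from about (4.4, 6.5) to (1.5, 6.9), a distance of √(2.9² + 0.4²) ≈ 2.9.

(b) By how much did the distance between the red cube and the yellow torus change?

+4.5

Before: roughly 1.4 units apart; after: 5.9. That's 4.5 units further apart.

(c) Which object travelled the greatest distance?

the cyan cylinder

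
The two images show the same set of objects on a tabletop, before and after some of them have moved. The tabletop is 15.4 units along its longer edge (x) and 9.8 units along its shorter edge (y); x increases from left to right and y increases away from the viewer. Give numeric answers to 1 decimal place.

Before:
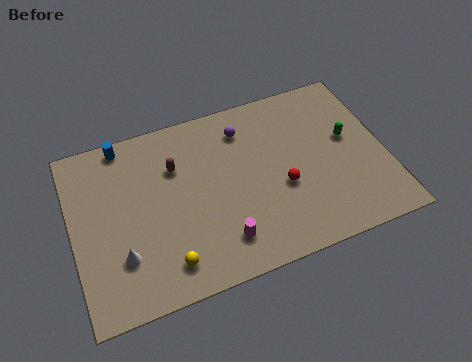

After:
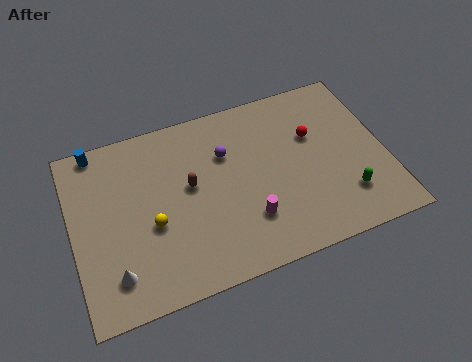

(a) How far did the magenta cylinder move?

1.6

From (7.0, 2.0) to (8.4, 2.7), the magenta cylinder covered √(1.4² + 0.7²) ≈ 1.6 units.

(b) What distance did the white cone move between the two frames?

0.9

The white cone moved from about (2.2, 2.8) to (1.8, 2.0), a distance of √(0.4² + 0.8²) ≈ 0.9.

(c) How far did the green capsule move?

3.2

From (13.7, 5.6) to (13.2, 2.4), the green capsule covered √(0.5² + 3.2²) ≈ 3.2 units.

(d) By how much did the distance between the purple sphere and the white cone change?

-0.7

They were about 8.2 units apart before and 7.5 after — 0.7 units closer together.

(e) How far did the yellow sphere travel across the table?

2.4

The yellow sphere was near (4.3, 1.7) before and (3.8, 4.0) after, so it travelled √(0.5² + 2.3²) ≈ 2.4 units.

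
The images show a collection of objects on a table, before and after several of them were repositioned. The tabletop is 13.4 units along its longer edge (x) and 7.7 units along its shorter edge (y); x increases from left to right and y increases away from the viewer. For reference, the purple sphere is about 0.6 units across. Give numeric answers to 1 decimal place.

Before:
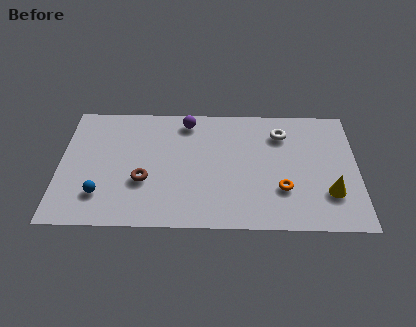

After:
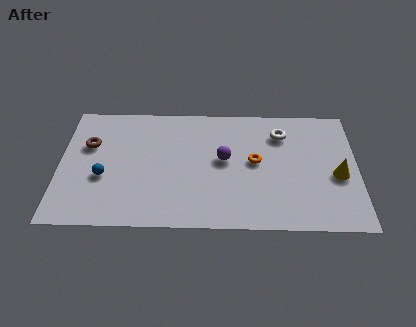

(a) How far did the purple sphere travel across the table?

2.9

The purple sphere moved from about (5.7, 6.6) to (7.4, 4.2), a distance of √(1.7² + 2.4²) ≈ 2.9.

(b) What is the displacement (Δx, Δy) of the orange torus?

(-1.2, 1.7)

The orange torus was at about (10.0, 2.4) and moved to about (8.8, 4.1).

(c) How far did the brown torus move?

3.3

The brown torus moved from about (3.8, 2.8) to (1.3, 5.0), a distance of √(2.5² + 2.2²) ≈ 3.3.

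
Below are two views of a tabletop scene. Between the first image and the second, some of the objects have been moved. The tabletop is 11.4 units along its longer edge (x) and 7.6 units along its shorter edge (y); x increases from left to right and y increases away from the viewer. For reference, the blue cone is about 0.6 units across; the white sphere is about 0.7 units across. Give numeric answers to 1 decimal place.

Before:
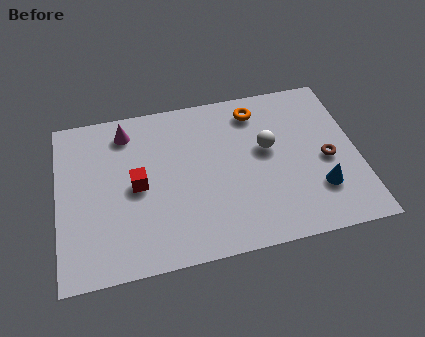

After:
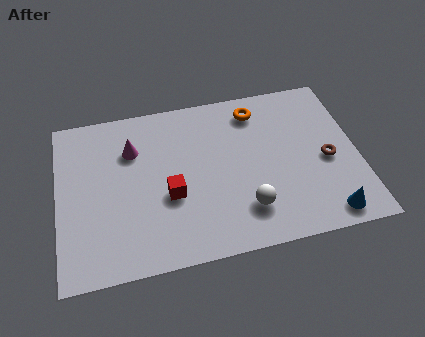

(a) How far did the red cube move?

1.4

The red cube moved from about (3.0, 3.7) to (4.2, 3.0), a distance of √(1.2² + 0.7²) ≈ 1.4.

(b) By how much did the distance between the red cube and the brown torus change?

-1.2

Before: roughly 7.2 units apart; after: 6.0. That's 1.2 units closer together.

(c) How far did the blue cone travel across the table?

1.2

The blue cone moved from about (9.8, 2.1) to (10.0, 0.9), a distance of √(0.2² + 1.2²) ≈ 1.2.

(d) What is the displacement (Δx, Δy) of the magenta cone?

(0.2, -0.9)

From the two frames, the magenta cone sits at roughly (2.7, 6.3) before and (2.9, 5.4) after.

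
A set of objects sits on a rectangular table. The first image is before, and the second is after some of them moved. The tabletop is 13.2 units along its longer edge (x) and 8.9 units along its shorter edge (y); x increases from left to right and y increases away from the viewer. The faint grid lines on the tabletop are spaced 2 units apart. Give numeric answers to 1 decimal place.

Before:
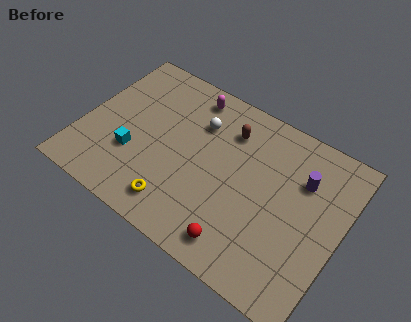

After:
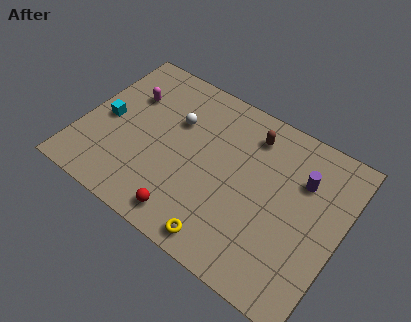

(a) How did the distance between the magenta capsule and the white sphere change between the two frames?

+1.0

The distance was about 1.5 in the first image and 2.5 in the second, so they moved 1.0 units further apart.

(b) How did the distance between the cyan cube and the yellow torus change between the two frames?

+4.4

Before: roughly 3.0 units apart; after: 7.4. That's 4.4 units further apart.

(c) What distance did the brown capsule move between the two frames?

1.2

From (7.1, 6.8) to (8.2, 7.2), the brown capsule covered √(1.1² + 0.4²) ≈ 1.2 units.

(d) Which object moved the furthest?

the magenta capsule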